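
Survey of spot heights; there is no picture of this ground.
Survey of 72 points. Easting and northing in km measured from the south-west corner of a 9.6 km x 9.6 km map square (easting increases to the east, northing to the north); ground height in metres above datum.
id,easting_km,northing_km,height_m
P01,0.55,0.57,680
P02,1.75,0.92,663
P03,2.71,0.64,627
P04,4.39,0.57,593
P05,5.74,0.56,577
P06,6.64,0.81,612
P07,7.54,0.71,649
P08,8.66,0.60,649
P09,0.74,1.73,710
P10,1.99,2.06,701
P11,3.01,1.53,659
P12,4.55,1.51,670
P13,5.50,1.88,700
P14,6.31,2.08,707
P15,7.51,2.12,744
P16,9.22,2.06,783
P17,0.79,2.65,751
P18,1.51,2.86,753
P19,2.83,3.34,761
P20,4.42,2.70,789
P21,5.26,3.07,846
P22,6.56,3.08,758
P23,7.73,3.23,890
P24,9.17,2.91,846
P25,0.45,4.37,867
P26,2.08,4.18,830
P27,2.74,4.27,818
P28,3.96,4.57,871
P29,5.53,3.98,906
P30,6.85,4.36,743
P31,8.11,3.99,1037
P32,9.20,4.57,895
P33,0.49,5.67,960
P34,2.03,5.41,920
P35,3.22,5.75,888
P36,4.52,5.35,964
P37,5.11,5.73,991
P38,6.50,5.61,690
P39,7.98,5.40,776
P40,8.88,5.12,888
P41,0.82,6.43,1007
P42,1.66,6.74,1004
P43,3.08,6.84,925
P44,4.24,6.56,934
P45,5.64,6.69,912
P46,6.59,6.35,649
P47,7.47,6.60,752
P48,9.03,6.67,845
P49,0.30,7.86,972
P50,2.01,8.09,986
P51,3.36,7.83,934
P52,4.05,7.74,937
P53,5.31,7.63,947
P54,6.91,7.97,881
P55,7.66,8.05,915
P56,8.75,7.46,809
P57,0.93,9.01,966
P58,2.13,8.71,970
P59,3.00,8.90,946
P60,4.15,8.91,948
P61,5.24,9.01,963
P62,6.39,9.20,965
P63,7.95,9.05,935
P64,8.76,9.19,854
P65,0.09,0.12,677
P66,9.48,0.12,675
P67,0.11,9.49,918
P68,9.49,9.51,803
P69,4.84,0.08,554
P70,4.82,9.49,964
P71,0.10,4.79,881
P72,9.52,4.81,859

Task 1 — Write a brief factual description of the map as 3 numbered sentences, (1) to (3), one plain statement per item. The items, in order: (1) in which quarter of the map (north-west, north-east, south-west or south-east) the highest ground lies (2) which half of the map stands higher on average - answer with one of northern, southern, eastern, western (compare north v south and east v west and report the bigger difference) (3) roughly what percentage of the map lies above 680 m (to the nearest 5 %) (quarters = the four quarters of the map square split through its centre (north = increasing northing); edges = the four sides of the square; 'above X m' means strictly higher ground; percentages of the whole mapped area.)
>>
(1) Look to the south-east quarter for the highest ground.
(2) Taken as a whole, the northern half is higher than the southern.
(3) About 85 % of the map lies above 680 m.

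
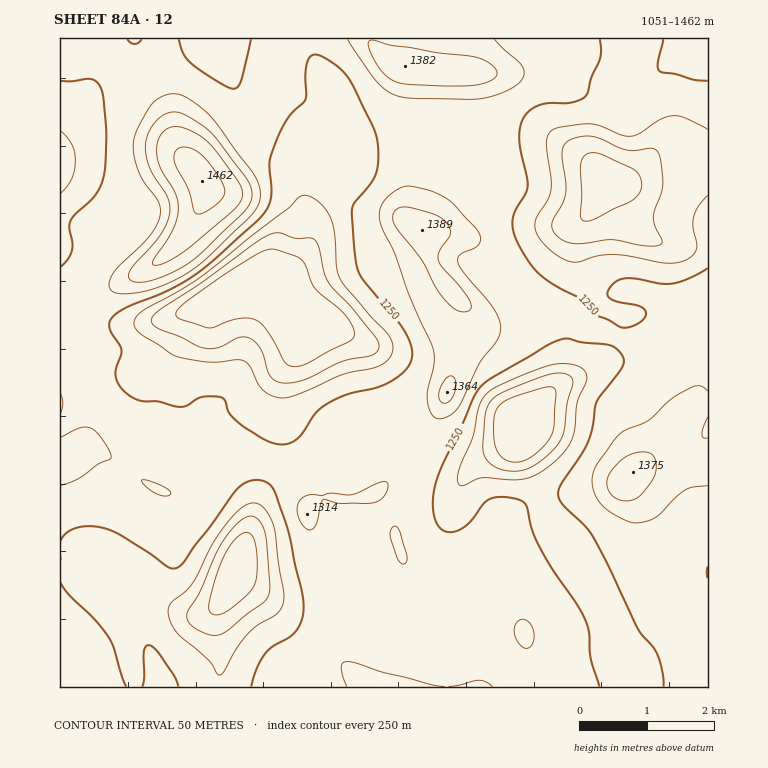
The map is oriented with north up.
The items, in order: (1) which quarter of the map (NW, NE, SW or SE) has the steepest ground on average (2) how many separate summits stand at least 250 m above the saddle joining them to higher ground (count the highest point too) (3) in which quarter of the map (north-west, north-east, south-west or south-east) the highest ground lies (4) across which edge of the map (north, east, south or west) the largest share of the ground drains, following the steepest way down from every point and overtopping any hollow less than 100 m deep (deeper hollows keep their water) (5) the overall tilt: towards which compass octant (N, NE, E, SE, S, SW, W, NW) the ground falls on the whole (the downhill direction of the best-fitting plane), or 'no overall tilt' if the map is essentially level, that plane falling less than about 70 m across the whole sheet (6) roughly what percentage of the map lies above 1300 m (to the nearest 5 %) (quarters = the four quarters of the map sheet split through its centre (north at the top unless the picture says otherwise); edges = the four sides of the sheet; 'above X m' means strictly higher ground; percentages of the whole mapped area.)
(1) The steepest ground, on average, is in the north-west quarter.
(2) Counting only tops that stand 250 m proud, the map has 1 summit.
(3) Look to the north-west quarter for the highest ground.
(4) Drainage is mainly to the south: more ground falls towards that edge than towards any other.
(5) No overall tilt - high and low ground are spread across the sheet.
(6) Ground above 1300 m makes up about 15 % of the sheet.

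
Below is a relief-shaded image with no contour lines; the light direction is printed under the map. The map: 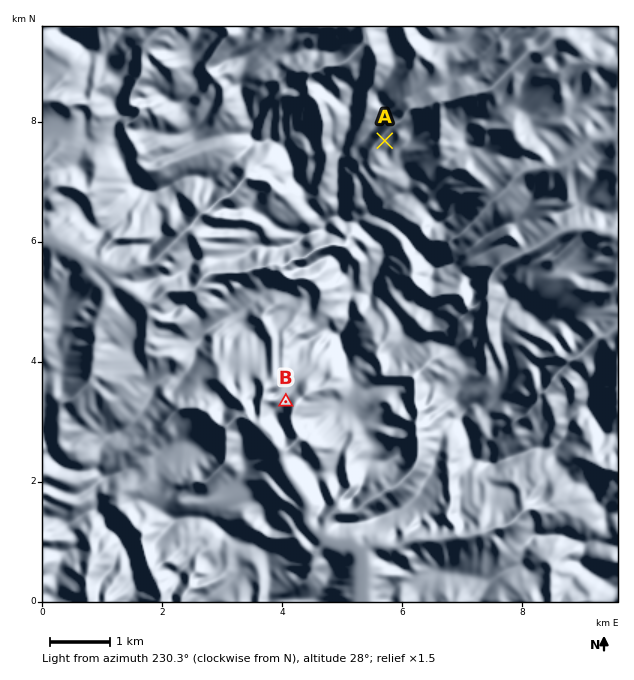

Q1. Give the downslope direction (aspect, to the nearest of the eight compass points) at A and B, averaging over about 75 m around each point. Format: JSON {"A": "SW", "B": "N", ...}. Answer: {"A": "NW", "B": "SE"}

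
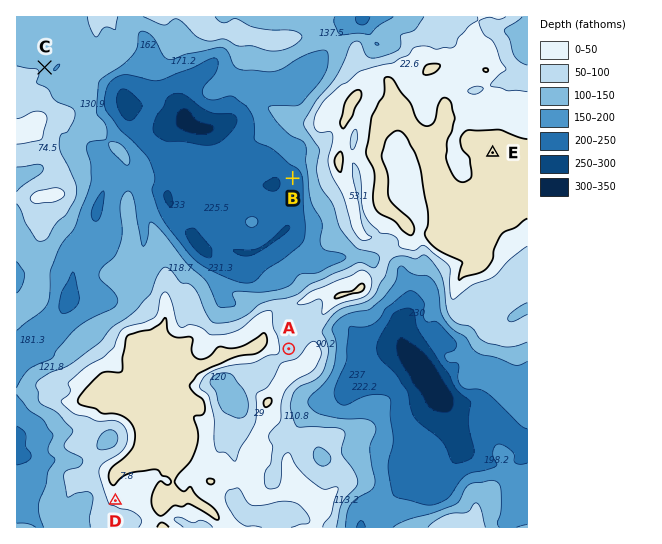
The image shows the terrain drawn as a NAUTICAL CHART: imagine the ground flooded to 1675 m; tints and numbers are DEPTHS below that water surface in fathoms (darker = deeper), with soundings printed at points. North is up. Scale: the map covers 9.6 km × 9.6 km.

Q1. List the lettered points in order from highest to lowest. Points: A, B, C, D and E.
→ E D A C B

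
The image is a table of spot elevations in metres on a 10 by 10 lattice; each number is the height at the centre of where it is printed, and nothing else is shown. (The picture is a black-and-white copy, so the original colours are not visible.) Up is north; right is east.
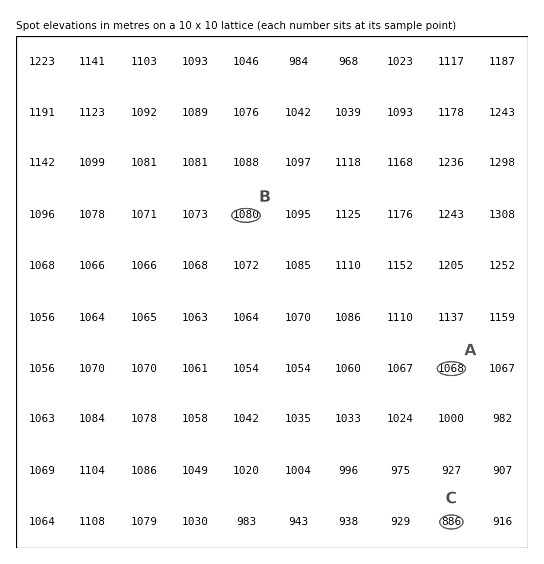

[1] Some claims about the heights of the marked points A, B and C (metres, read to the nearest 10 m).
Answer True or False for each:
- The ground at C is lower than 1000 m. True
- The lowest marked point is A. False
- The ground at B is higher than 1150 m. False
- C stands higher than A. False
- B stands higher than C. True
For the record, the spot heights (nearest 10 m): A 1070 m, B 1080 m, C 890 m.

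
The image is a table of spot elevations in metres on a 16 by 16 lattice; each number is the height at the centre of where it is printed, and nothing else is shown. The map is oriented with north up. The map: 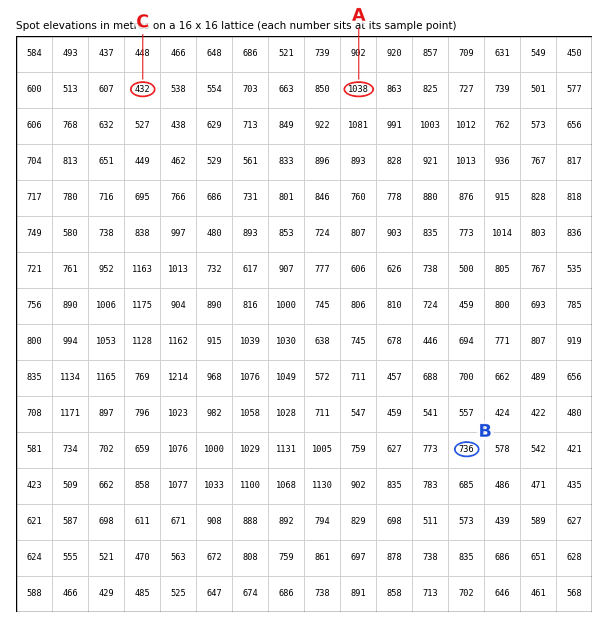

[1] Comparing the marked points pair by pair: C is lower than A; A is higher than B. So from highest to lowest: A B C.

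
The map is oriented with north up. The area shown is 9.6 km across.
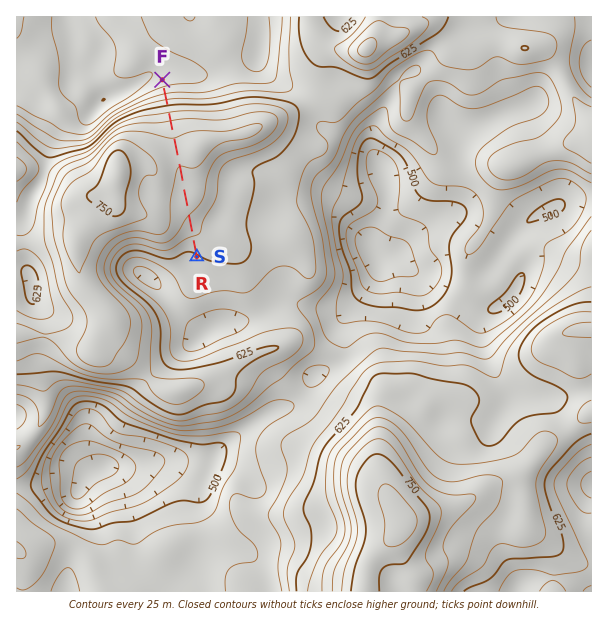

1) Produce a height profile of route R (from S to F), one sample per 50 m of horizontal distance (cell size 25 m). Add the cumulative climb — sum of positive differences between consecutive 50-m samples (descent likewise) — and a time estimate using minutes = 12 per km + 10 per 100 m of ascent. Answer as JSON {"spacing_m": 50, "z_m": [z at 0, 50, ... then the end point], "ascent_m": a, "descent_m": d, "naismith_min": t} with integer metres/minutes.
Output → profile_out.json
{"spacing_m": 50, "z_m": [622, 625, 629, 633, 638, 642, 646, 650, 654, 657, 660, 663, 667, 671, 675, 678, 681, 684, 686, 688, 688, 689, 690, 690, 691, 692, 693, 694, 696, 697, 699, 701, 702, 703, 704, 704, 704, 704, 703, 702, 701, 699, 696, 692, 688, 683, 676, 668, 660, 650, 640, 629, 617, 605, 592, 579, 568, 557, 548, 541, 536, 535], "ascent_m": 82, "descent_m": 169, "naismith_min": 44}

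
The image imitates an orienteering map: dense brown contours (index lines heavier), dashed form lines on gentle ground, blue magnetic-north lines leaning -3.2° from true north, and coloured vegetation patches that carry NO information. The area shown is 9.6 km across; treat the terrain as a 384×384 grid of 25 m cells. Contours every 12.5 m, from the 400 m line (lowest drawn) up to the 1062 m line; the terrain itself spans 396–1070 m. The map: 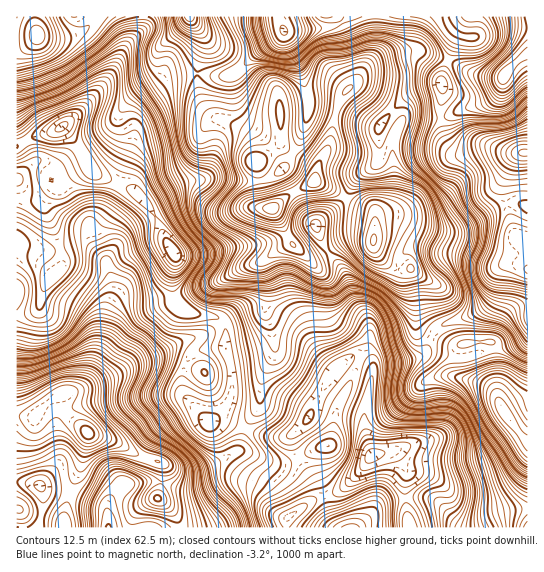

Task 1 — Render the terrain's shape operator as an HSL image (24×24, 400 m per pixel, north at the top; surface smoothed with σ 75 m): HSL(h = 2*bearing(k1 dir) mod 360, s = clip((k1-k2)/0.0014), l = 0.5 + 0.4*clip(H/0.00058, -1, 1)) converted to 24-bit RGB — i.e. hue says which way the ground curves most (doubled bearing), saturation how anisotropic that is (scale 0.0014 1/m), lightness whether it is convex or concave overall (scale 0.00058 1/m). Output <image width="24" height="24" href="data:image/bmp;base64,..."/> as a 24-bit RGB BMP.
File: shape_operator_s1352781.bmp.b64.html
<image width="24" height="24" href="data:image/bmp;base64,Qk32BgAAAAAAADYAAAAoAAAAGAAAABgAAAABABgAAAAAAMAGAAATCwAAEwsAAAAAAAAAAAAAi87RLnmx6t+wgzqEKiNqy26Nm4ZMcuKDdbSfkLW8upWeVSRDGj0pLHRUeLWLwJGw0Iujvn1hHhFBXamLV66+uWand6GdS6RGqVdUQi5g5apxols7IGdyO02s8+DYssZoRL9bR29ZliU/pTaTiXWoMn1bPZcfI25AzqSt2HnOHxrNmdHOSCVQjWdMsmhUnnA6dlg3NXFYt45t1pt0JhYsQEoZqe4ZyPXDXKfTWSRhdFRPiIFsfIOgl2ujrqJlEnslIXAovjs7RDlbdT84fjl6fpdukkNfzGBYqH2RV4d1bDlE4J53Nmvbv/7/zPn/2efynxTGsRjVw6XMhbrGSUqwtWbK0rHKq9GdDyIqZHErQ3hSTF2RZEautjNmikVCt+a/qpWnkHKyU4zO3O/qm8rpicWtT4g0aUgjJg0YVVI6x3dHnGQqK1ciKnBWx5yC0mVvbhWa0zgoPEIMFywHGyIRo0M5p+CknvK2po7FqninU7RTnNM8Xng1bo49iWdOaCVPbjJSSoJdn1Wa07esh5SqK1Reh6lSwoVmEA5k/0bI7bjCWJO6CSVCbduq1fbWgLR0a2PO3LPq3c3n1LHHtlOSnoo0SVQlJRw8pWRwWr6VNjJ02b2Gm3FXTYdwM35905+ZBRI8akTS79znzJnyRnf5jfX0zOLEeIO2P2yemX661ZWt1Y2UrGbA5LjfrY/NGD6Bica+kF23QTJ0y6WNvq+jfIedK1VJbps8KxRxGVFDwe9GxmDHWd6+Lr2RxM6fernEN0wiFzobuDw94KOMoKB3tJCnpXfCrT/fSrBSXDZyZEiBs7p5v8CRlkqCplJ0NItMFhZpYyuN1vKbM49xx4mQSq/HlexlLpswWnpHSC45H04h4dd/uZVubYpEeEhMV0dwvz9ljCZtc0R0wdKUopZwglOMrY2JirWhDgcsiIgt6PaeOXcrK4oTL8VQ0bV3mC47TZljM0KBUJ+VwsNbu4VUuKFdQVpycCNulQAIdHQQE1kQr8khf2lCWyUiu6YQXmgeKAsla9cjod9ppGpyiOKOBea+R0Gn14TVs4GjIFFaaFmUlntYwcGD0M+3OXqtAwCk5Mz//Mz/woHnk8x2KjNXsD+i1/TiYgCfaEbNt/nfqtbWqvP22PPeKEpoIytBjYE9kFVVcGSOME1XirZztdOKmcRnZFJ7EAwnIyoJ0ZgN7Kfc9tTznkPpyf3vwTbjaAKI2vHeT9uts+SXQmUv4XYUVDYhGz9AiWVVhaKqaFawgVClTLtUyMGGxayBQhk+MAMqgmczb8oVWHUQX24WcOpRXdivXQpwa33J7fDboHKqtKVXpVJRgL3Av63RGzxua1Rzm3JkSTdtho++yrPLdraMuHGdRwBTZiiq0uPu3tXyzbvit77it/KkIxcQDyQZY6Rtz9SXrXWkoKyyn9fFbKzFr3HIiBy8bE6SipRTU4N7OIJIlrx+t1BJVxgtSBFJSsWTZuqjUF+76dy1e5vf/rju71n3V+PSAPXkvNvjvaTYxsncm6rdxkOEQiw2ZjqDgYu1v4a4Ylh3Z7BoTS0ikU8sZTJlS0Kgtcl/YnQWFSUO684Sa6wfEDIV5IOn38+bKmsnDCsLrJ8qhOBFaSQ/tjtkw2S+QoCeXYWmzZRHjI3MuGOncyllpJtvUmydOFGAxlR64eK5FnScrty4xJWyQ3erKaGv8r66kaa0LU+SwtVRn64qNiEkY3UyiYxHaVMwKC4RHYEPIDcPXh5ZxXLKv8WnQFB+SjVidrSW5+HJTHSrUq9pjlRZw9ODDiw86sactqxqMShKy3dc0qeBNSlnvXg7PyEQbVgTKn8nkXdDWGMyCSoVIHlN2pqacihySY5wWMCSws6ki6K3XUugpHaR2d2rFCFN0J1K3nJHX21FII1b7dzLER2Ry33iz3738tXlcMiHqX1+jqGBR5ViB0IsL3hNxz2rjNCbRaOUo9F6UIlhRzaExp292+/aTw2YabCN573MsazLT6aoh8JRJxpIYi5FiD2C897X3IvAvJDGsJWzuJWoNXNkBi4seVS2ydiRS3NvyqI1dX0uC2s3hP/EpW7szwH/zNrlqJvT5MXOe4Sos0eCRSV3MrjgXqDw8db18JbT0ZXBvcjXs4rg3qDeFWBrCF1a8cDIfTtfr8lipNTGkta8DX4WGSATHXUrzeKWfEK378/e4Z/nkmDVtsjjJ2eJJTgeSkYl6Xp6nb2XvsqlVjmh3JC40EXLF1hFDkki6XCLzf7SWKe6xrdcTSxmIRMuWGAZXHsAF0sLeacllmM8rHJtqi1IdSRRb2w6MWBNr7dI"/>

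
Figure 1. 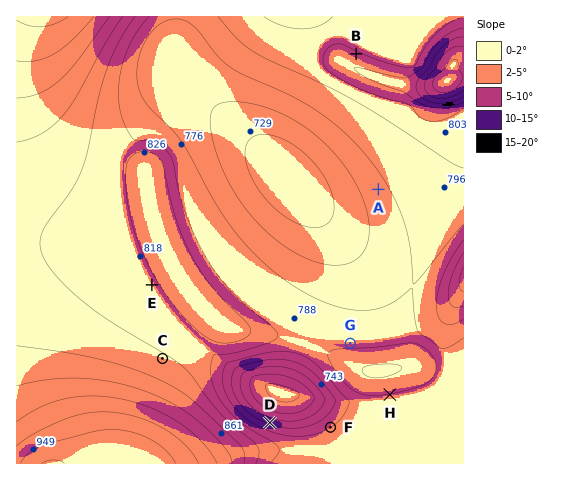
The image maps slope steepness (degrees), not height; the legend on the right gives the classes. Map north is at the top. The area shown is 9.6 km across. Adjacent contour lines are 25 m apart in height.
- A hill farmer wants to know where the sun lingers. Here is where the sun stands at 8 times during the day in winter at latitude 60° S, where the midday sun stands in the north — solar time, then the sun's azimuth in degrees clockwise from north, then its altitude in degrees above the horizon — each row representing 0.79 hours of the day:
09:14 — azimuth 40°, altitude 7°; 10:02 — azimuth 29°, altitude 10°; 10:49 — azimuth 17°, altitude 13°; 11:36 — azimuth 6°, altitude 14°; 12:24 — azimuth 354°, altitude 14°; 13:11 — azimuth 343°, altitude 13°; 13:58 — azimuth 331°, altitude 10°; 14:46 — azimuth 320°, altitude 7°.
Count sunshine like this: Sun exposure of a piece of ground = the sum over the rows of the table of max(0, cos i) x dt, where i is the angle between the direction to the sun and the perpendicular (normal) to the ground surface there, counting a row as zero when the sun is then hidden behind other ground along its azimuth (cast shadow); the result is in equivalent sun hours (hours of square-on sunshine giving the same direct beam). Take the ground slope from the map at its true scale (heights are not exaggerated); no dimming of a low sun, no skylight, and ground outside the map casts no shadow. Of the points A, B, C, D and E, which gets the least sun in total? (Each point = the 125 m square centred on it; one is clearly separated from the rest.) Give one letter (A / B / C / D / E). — B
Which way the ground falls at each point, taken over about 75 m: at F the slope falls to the NW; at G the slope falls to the N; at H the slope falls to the S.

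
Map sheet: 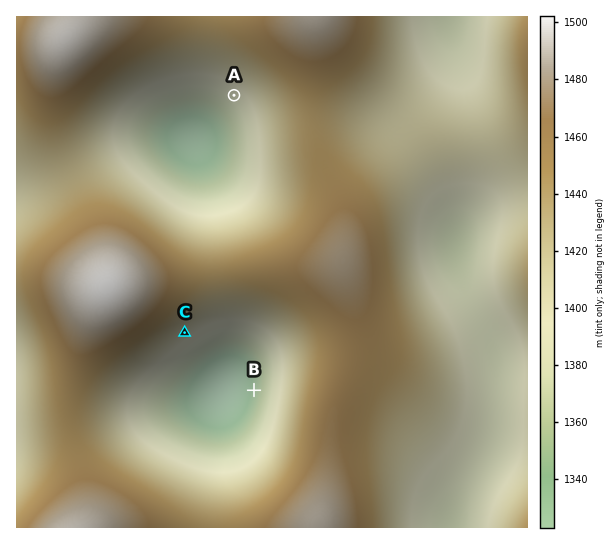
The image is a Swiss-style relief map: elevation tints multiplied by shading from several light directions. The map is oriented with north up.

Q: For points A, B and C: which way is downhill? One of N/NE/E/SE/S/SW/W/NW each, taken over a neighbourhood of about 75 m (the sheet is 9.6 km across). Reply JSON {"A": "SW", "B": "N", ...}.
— {"A": "SW", "B": "W", "C": "SE"}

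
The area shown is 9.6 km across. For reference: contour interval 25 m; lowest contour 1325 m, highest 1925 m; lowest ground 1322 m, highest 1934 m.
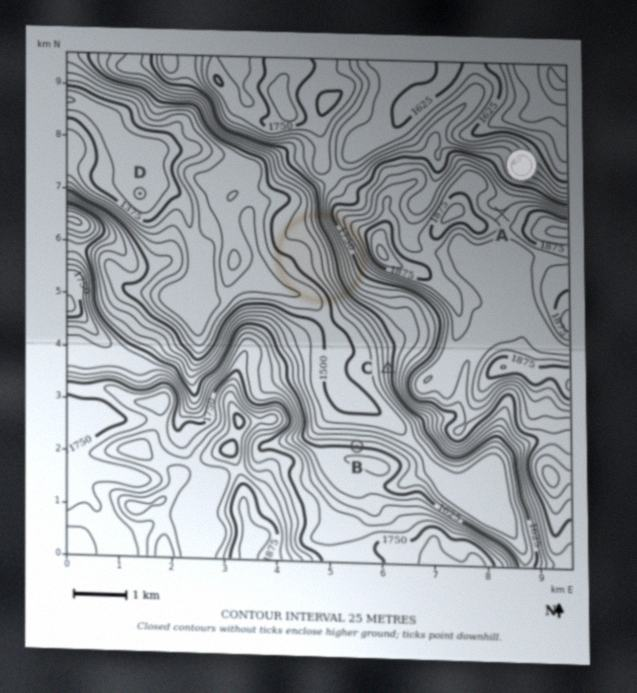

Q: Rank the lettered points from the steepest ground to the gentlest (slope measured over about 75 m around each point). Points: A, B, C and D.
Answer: C B A D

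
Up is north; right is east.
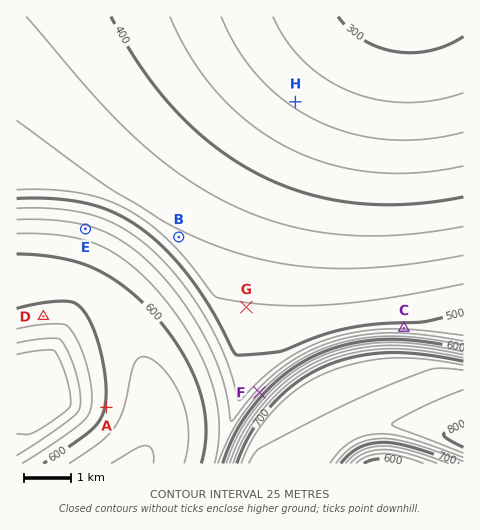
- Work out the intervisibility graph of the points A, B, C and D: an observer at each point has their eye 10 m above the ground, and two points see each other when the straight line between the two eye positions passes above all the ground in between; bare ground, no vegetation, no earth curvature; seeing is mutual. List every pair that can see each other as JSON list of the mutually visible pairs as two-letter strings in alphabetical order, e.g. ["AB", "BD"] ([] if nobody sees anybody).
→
["AD", "BC"]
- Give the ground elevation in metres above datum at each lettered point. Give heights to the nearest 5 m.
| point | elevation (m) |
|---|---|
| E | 555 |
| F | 570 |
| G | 475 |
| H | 345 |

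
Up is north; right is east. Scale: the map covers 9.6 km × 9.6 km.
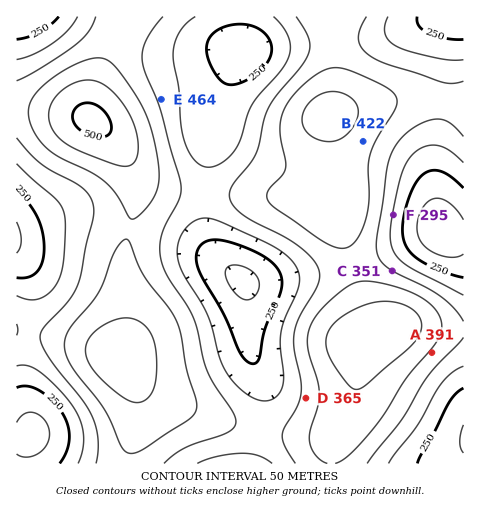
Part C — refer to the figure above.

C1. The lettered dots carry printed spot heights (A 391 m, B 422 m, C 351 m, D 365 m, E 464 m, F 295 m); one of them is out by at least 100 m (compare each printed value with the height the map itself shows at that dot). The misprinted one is E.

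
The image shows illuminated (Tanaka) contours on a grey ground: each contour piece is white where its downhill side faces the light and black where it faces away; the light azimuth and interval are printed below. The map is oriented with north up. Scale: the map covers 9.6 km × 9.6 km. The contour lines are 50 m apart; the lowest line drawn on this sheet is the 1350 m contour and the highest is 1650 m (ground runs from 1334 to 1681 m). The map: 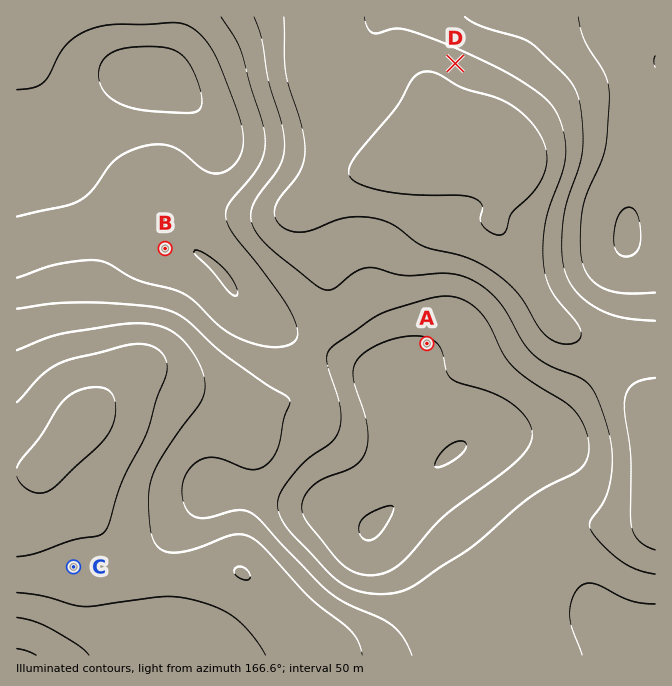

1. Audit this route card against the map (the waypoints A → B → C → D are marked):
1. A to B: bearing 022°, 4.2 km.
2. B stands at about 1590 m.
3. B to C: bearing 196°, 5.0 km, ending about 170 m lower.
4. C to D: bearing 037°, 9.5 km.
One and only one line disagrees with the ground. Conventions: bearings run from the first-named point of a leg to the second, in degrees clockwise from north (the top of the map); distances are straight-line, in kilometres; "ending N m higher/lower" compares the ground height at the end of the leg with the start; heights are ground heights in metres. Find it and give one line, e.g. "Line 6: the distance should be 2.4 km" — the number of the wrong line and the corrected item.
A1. Line 1: the bearing should be 290°.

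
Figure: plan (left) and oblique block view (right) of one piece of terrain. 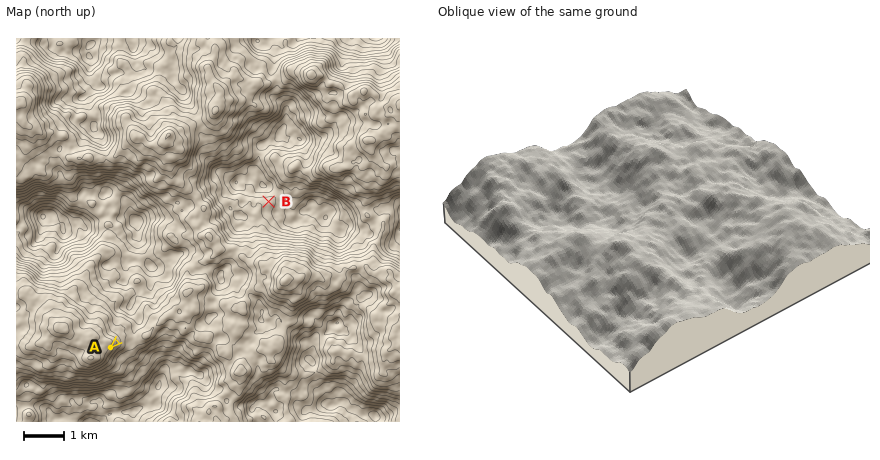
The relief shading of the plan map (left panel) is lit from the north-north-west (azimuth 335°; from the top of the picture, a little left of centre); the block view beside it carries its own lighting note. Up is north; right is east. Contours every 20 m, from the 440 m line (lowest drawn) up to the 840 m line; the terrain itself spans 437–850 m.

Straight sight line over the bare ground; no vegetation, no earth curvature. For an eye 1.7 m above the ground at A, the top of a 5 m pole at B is hidden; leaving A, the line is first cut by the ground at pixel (179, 284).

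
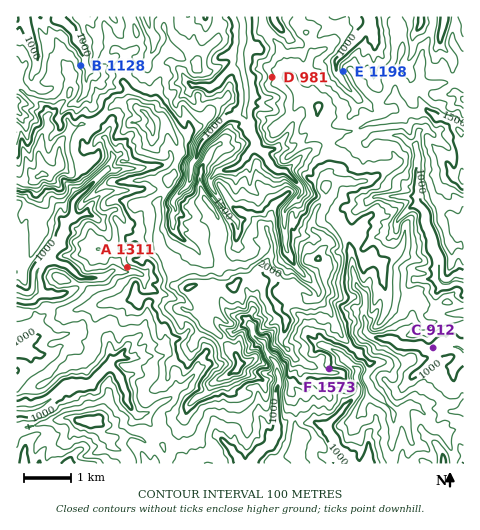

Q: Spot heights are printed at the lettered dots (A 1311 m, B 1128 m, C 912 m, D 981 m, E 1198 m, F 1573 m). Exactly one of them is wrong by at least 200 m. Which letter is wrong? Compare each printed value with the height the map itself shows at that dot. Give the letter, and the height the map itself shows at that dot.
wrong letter D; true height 1281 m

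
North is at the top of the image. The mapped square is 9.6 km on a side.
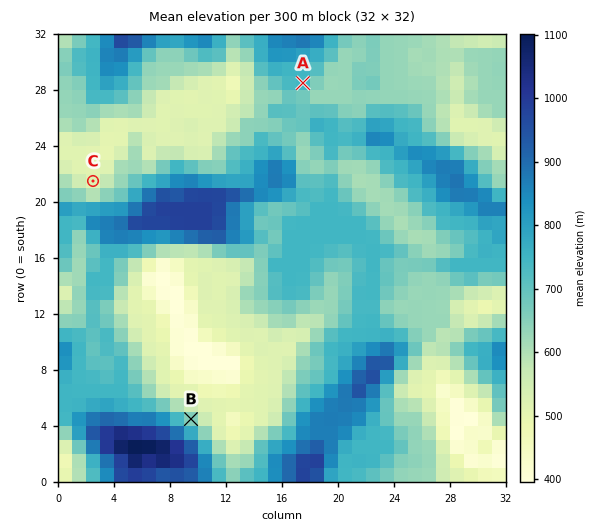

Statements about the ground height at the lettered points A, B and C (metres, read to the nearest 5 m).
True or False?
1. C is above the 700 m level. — False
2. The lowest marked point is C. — True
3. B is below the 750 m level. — True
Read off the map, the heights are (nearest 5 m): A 745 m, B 635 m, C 515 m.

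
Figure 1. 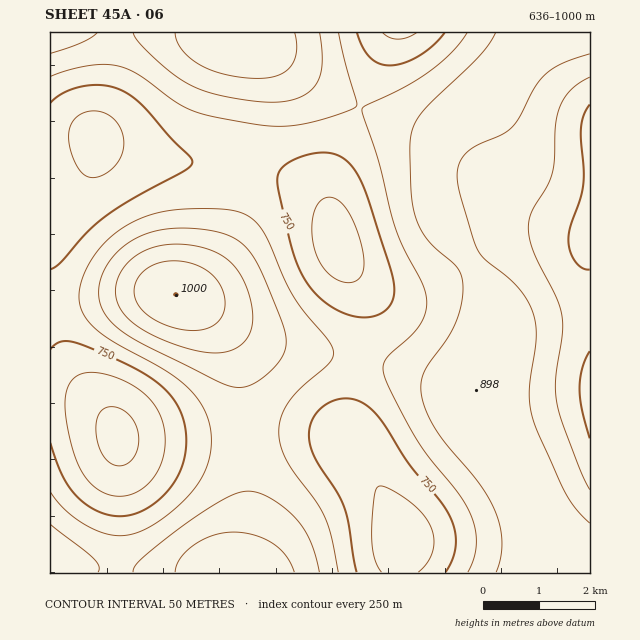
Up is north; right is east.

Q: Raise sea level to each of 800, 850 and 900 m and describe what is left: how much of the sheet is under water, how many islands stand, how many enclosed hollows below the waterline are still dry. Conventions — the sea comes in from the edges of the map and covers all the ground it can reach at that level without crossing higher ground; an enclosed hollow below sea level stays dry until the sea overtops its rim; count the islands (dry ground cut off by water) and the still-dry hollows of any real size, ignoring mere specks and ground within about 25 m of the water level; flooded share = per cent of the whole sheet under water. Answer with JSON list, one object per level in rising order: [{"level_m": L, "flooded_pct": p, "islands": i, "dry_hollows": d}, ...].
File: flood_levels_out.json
[{"level_m": 800, "flooded_pct": 45, "islands": 0, "dry_hollows": 0}, {"level_m": 850, "flooded_pct": 70, "islands": 1, "dry_hollows": 0}, {"level_m": 900, "flooded_pct": 93, "islands": 1, "dry_hollows": 0}]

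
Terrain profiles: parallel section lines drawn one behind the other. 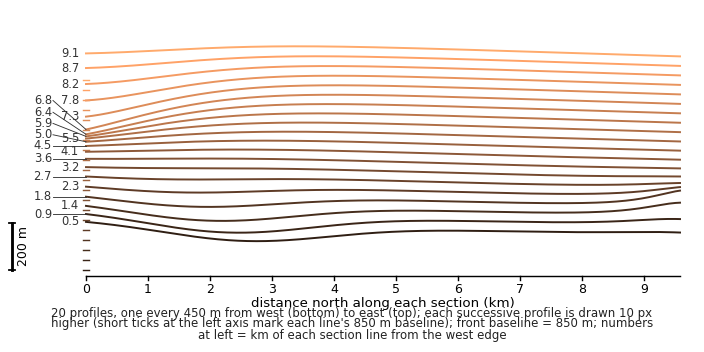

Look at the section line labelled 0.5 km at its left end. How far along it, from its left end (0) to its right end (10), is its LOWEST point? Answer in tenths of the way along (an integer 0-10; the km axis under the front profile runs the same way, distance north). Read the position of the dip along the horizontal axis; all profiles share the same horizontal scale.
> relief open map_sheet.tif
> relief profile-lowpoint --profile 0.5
3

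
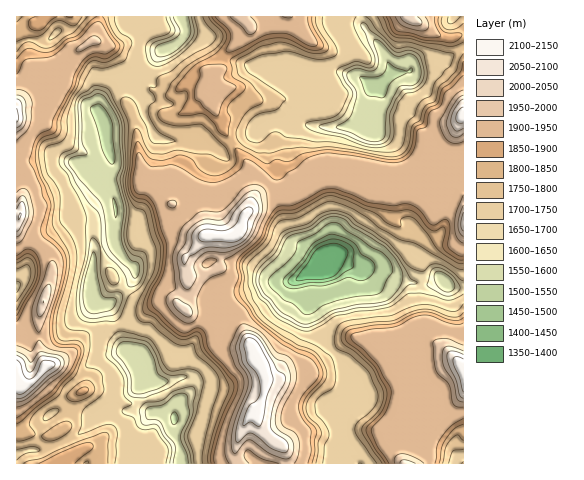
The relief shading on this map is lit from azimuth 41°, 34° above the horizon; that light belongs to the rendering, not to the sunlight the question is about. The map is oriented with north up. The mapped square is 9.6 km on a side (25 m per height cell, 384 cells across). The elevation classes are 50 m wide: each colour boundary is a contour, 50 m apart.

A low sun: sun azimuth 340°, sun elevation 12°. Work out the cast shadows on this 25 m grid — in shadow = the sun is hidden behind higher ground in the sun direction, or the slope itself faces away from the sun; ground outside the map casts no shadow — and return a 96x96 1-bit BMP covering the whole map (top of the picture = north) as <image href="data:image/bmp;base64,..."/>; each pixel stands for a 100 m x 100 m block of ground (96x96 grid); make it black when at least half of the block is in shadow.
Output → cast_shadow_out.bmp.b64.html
<image width="96" height="96" href="data:image/bmp;base64,Qk2+BAAAAAAAAD4AAAAoAAAAYAAAAGAAAAABAAEAAAAAAIAEAAATCwAAEwsAAAIAAAAAAAAA////AAAAAAAA/wAA4ABj+8BiAD4ED4AA4ADz8cAGAD9vA4AAYAH38cAEAB//wAAAAAH2AMAAAD//4AAAAAHwAMAAAD9/+AAAAADwAcAAAD8//AAAAADgAIAAAB///gAAAABAAAAAAA///gAAAAAAgAAAAAf//gABwAABwIAAAAP//4Af4AABw+AAAAH//4A/8AAB5+AAAAH//8A/8AAB9/AAAAH//8AP+AAB9/AAAAH//8AB+AAA9/AAAAF/+YEAeAAA9/AAAAAf+AGAGAAAc+AAAAAP/AAA4AAAMeAAAAAH/gAD/x4AAOAIAAAD/gAB/zwAAAA4AAAB/wAAf/iAAAB4AAAAPwAYB/AAAAB4AAAADwH8D/AAAADwAAAABg/8H8AAAAHgAAAAAg/8PwAAAAPAAAAAAA/4fwAAAAPAAAAA4B/4/wAAAAAAAAAB4A/x/wAAAAAAAAAD8AOD/wAAAAAAAAAD8AAHzwAAAAAAAAAH8AAPjgAAAAAAAAAH+AAeHgAA4AAAAAAH/AAOAAAP8AAAAAAD/gAAAAAf8AAAAAAD/wwAAAA/8AAAAAAB/5wAAAB/8AAAAAAB/54ABgD/8AAAAAAA/44ABgH//AAAAB8g/4AABgH///AAAH/wf4AAAAH///wAAf94d4AAAAf////wA//4N4AAAf//////x//4M4BgA///////4P/4A4BgB///////4H/4A4BgA///////wD/wAYDgA///////wDxwAYAAAf//////gADwAQAAAP//////AADwAAAAAAD/////gGHwAAAAAAB/////wPH3AAAAAAA/////3vD3gAAAAAA//////vB3gAAYAAA//////hBjgAA4AAAf/////gADgAA4AAAL/////AAAAAB4AAAB////+AAAAAB4AAAAD//4AAAAAABwAAAAA/+AAAAAAAAAAAAAAP4AAAAAAAAAAAAAADAAAAAAAAAAAAAAAAAAAAAABgAAAAAAAAAAAAAEHwAAAAAAAAAAAAAP/4AAAAAAAAAAAAAf/4AAAAAAAAAAAAAf/4AAAAAAAAAAAAA//8AAAAAAAAAAAAE//8AAAAAAAAAAAAN//+AAAAAAAAAAAAP//+AAAAAAAAAAAAfv//AAAAAAAAAAAAPn//gAAAGAAH8AAAPg//wA/wHAA/+AAAHg//wA/+DgA/+AAAAA//wAB8D4AP+AAAAA//gAA4h8AA/AAAAgf/gAAA58AAfAAAAAf/gAAA8AAAOAAAAAP/gAAA8AAAOAAAAAP/gAMAeAAAA+AAAAH/wAAAAAAAB+AAAAD/8AAAAAAAH+DgAAD/8AAAAQAOP+H+AAD/8AAAT+Aff+P+AAD/8AAAH/A//8P/gAB/8AAAP////8f/wAB/8AAAP///Hs//4AA/8HgAf///AB//4AAf8PwAP///AD//8CAAMP4AH//8AH///PgAAf4AB//AAH////wAAP8Ag/8AAP/+E/wAAB4BgH4AAM/wAP+AAAADgAAAAAPwAD/AAAADgAAABwPjAB/AAAAAAAAYDwADA="/>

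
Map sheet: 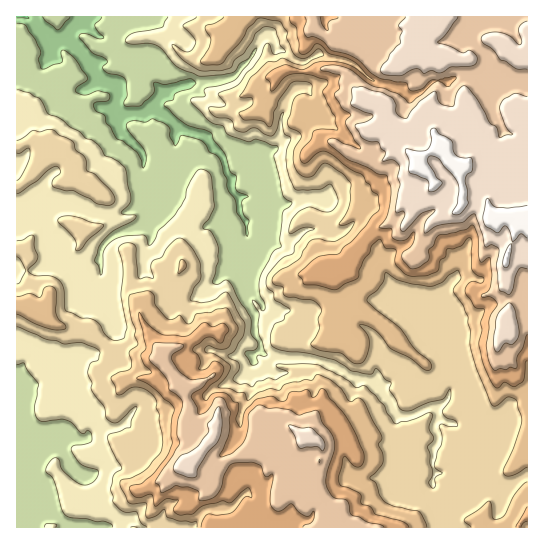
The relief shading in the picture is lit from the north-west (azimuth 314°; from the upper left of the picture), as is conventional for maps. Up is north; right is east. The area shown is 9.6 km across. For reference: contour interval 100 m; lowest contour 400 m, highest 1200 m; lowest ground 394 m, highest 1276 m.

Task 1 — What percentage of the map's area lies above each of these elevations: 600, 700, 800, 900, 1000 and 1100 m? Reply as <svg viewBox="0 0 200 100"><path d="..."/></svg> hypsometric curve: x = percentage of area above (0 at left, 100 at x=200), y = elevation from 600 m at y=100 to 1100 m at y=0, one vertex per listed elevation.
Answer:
<svg viewBox="0 0 200 100"><path d="M167 100l-33-20-44-20-26-20-20-20-23-20"/></svg>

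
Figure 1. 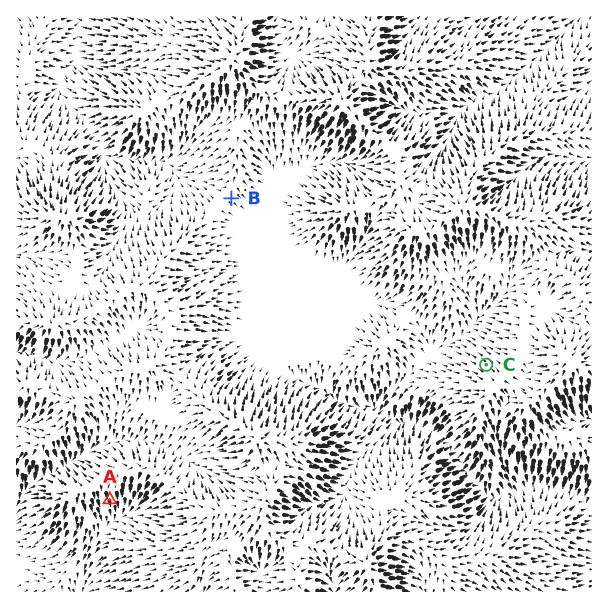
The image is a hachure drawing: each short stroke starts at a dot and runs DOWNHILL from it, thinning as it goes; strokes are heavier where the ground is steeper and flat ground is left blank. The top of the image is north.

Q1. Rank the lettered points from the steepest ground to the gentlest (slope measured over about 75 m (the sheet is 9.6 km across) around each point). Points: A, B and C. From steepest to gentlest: A C B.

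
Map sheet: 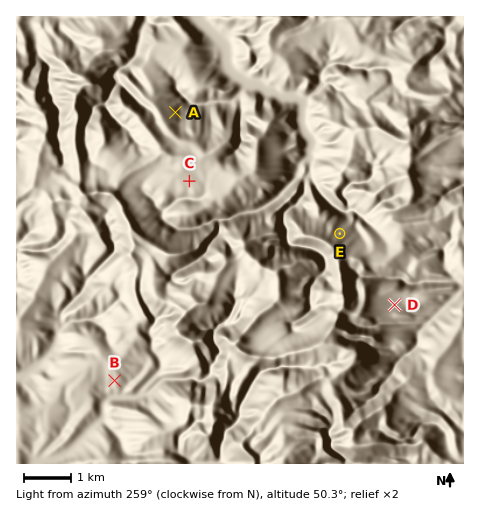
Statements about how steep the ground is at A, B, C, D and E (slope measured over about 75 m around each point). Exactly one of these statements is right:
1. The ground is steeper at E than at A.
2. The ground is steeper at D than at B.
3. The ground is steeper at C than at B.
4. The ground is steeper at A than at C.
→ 4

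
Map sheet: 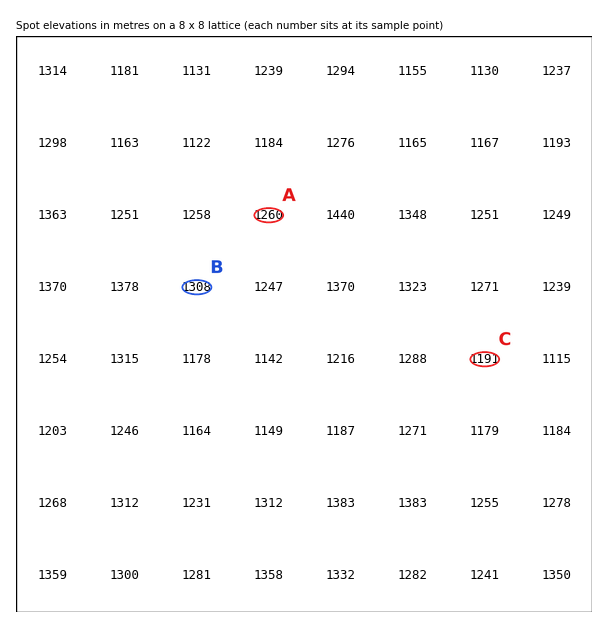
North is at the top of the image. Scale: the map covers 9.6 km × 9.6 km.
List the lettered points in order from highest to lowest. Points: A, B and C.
B A C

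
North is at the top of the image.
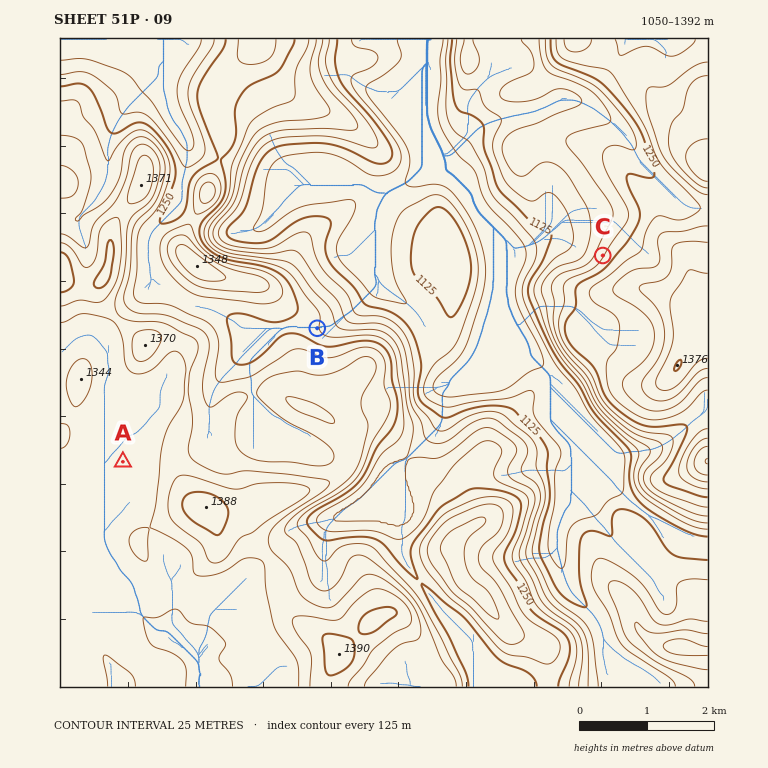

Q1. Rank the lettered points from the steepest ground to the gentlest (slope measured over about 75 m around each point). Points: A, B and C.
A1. C B A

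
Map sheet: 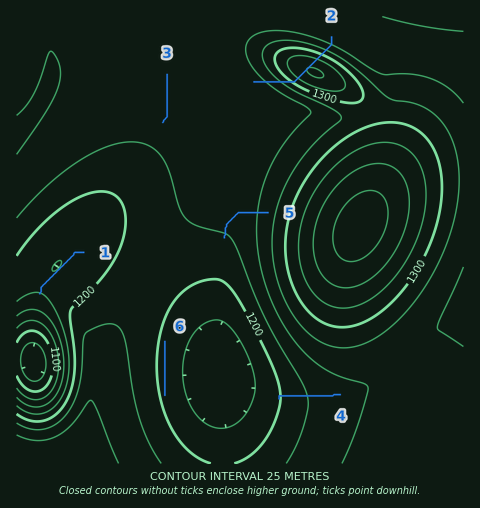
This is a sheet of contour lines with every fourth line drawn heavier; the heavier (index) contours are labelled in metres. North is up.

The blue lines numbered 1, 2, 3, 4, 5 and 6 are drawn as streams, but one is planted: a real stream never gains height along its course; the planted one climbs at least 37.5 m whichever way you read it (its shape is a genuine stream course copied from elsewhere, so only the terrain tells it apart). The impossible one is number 2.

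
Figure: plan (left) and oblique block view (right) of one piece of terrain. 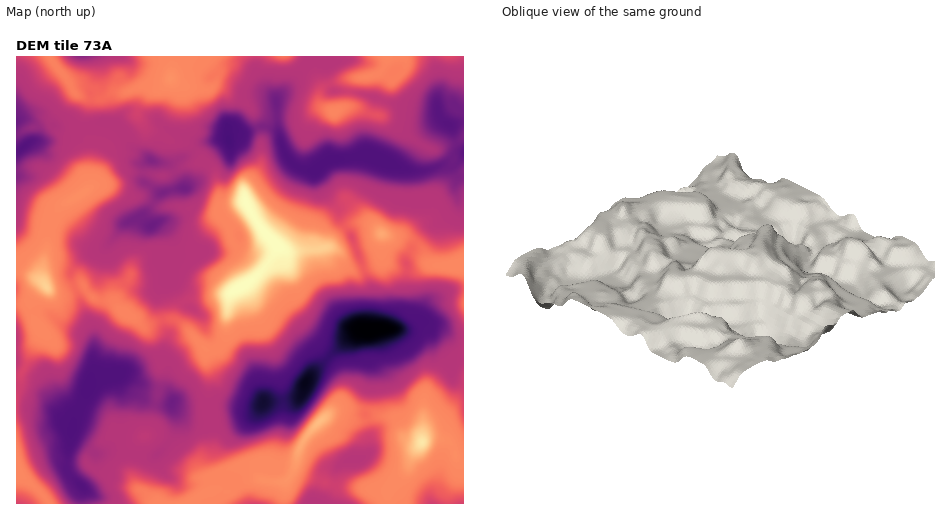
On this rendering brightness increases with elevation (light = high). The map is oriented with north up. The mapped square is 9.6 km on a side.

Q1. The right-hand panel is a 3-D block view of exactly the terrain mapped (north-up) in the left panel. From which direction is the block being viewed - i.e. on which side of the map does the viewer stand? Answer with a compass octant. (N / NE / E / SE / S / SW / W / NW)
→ SE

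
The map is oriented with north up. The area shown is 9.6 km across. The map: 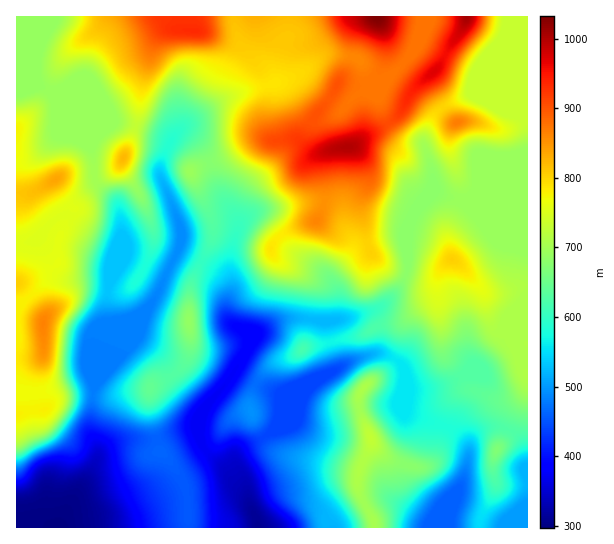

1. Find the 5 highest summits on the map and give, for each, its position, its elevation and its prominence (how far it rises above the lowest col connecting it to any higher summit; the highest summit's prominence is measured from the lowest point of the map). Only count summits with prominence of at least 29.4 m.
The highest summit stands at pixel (347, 147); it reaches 1000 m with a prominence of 92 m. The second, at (194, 31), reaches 933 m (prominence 117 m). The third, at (458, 122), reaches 868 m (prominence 68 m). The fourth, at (43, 323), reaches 864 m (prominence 164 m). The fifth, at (55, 179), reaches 837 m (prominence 83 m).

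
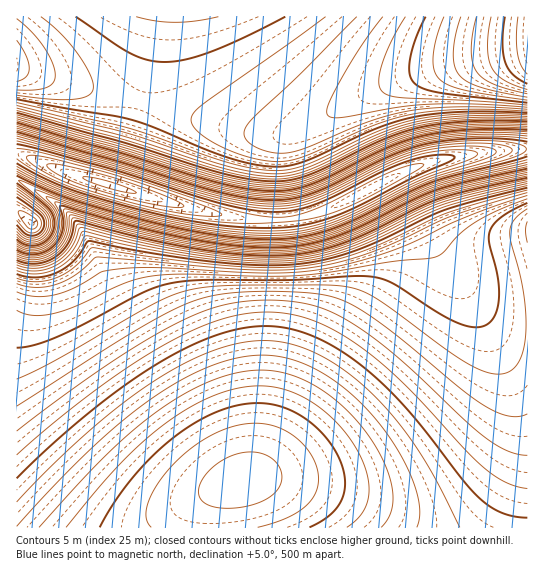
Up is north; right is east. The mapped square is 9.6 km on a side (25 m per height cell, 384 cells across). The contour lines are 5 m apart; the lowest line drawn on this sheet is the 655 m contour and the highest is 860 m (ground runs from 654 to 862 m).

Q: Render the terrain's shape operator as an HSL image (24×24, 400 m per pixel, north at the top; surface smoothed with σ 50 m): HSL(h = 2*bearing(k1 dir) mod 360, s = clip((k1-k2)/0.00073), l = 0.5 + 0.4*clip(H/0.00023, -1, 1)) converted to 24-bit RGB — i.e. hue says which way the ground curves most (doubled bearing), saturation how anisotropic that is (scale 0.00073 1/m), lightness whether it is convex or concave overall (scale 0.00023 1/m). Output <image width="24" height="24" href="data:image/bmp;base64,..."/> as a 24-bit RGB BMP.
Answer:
<image width="24" height="24" href="data:image/bmp;base64,Qk32BgAAAAAAADYAAAAoAAAAGAAAABgAAAABABgAAAAAAMAGAAATCwAAEwsAAAAAAAAAAAAAgYCAgoCBg4CChICDhYCEhYCFhoCGhYGGhYGHhYGHhIKHg4KHgoKHgoOHgYOGgISGgISGf4SFf4OFfoOEfoKDfYGCfYCBfX+AgICAgYCBgoCCg4CDhICEhICEhYGFhYGFhYGGhYKGhIKGhIOGg4OGgoOGgYOGgYOFgIOFf4OEf4KEfoGDfoGCfYCBfX+AfX1/f4CAf3+AgYCBgoCCgoCDg4CDhIGEhIGFhIKFhIKFhIOFhIOFg4OFgoOFgoOFgYOEgIKEgIKDf4GDfoCCfn+BfX6AfX1/fHx/foCAf4CAf3+AgICBgYCCgoCDg4GDg4GEhIKEhIKEhIOFhIOFhIOEg4OEgoKEgYKEgIGDgIGCf4CCfn+Bfn6AfX2AfXx/fXt/fYCAfoCAf4CAf4CBgICBgYCCgoGCg4GDg4KDhIKEhIOEhIOEhIOEg4ODgoKDgYGDgIGCgICCf3+Bf36Bfn2Afn1/fXx/fXt/fIB/fYCAfoCAf4CAgICBgICBgYGBgoGCgoKCg4KCg4KChIODhIODg4KDgoKCgYGCgYCCgH+BgH+Bf36Afn2Afnx/fnt/fXp/fIB/fYB/fYCAfoCAf4CAgICAgIGBgYGBgoGBgoKCg4KChIOCg4OCg4KCgoGBgoGBgYCBgH+BgH6Af32Af3x/fnx/fnt/fXp+e39/fH9/fYB/fYB/foB/f4CAgICAgIGAgYGBgoKBg4KBg4OBg4KBg4KBgoGAgYCAgX+AgH6AgH6AgH1/f3x/fnt/fnp/fXl+e39/fH9/fH9/fX9/foB/foB/f4B/gIF/gYGAgoKAgoKAg4OAg4KAgoGAgoCAgX9/gX5/gH5/gH1/f3x/f3t/fnt/fnp+fXl+e4CBfH+AfH9/fX9+fX9+foB+foB+f4F/gIF/gYKAgoKBg4KBg4KBgoGAgn9/gX5+gH5+gH1+f3x+f3x+f3t+fnp+fnp+fXl+e4GPf32MgX6Ffn+AfYB+fYB/foGBgIODgYSGgoWJg4WLhISNhoSNh4KLh4GIhH+Dgn5/gH1+f3x9f3t9fnt9fnp+fnp+fXl+d4O1lHqwnn2ciX+Ef4WFf4eJgYuQg4+YhpKhiZSpi5OvjI+ykIuyloiumIWllIKZjn+OhX2DgXx/f3t9fnt9fnp9fXp+fHl+Plu0pUy9u3SXqJWJhJafh5yqjKO2kKi+kqfCkaLCjpm/io68jYa8nIi/rIzCsoy+rIewnYKdjX6MhHyDgHuAfnt/fXp+fHp+ExUgNBkmw3pYuN/Bkq7Ckq7Djaa6g5epb4SVgXZbcGhJZmI+X2I9ZG1Lg2WLpX+uvo7CvpDAromvmYOdioCQg32KgHyHfnuGJg0YGSESzP/Xl7/DfJKfhXRgalM+TzggNyYQKR4KKiIJKicJJisJHCoJGjEONFYra4RgroivwJjEt5nBo5G3lomujoaoiYOkQoTdzP/6V7pvYEgxRCsXKxkLKhgJNiIOUTodalY0fnBLjIZajZVbY4JBLVYdDioKEDENNWIwcpFoppSuqJi8pJbCoJXEnJTEhfbdQCMVKRYKKRgKPSYTXEEseWNPcZRuiJiolaO4nKfBoqbEsqzGtqS/pImmWX5TIUwdDikKFzUNPl8jXnE9c35SgYhgiZBpKRIKQiMWaEg2hW9ddoubiaCyk63Blq/ElavBkqO6j5qyj5OtnJSvsJe6wJrFvZPAnnqgVHFNLUggHS0NHikKISoJIykKKS4MelpSeo+dkKm3mLHEk63EkKm9i6Gzh5inhJCcg4qTgoaNgoOKh4OMkoSUo4elto64v5HEtIm/lninemWMbnlUYWtDWGE1UlkrkrPBlbbEkK28i6CvhZSigo6XgIiPf4WJf4KFf4GDf4CBgICBgYCChH+EiYCKlIKVoYWmq4q3q4zBpo/FoI/Dmo2/lIu6j4m0jKi1hpqlgo6XgIeNf4OHfoGEfoCCfoCBfn+Af3+Af3+AgH+AgH+BgX+Bgn+ChH+FiH+KjYCTkYKdk4WnlIivlYq1lYy5lY68gYmSf4OJfoCFfn+Cfn6Bfn+Bfn+Bfn+Afn+Af3+Af3+Af3+BgH+BgH+BgH+BgH+CgX+Dgn+Eg3+HhH+KhICNhICQhIGThIGVf36Ff36Df36Cfn6Bfn6Bfn6Bfn+Bfn+Bfn+Bf3+Bf3+Bf3+Bf3+BgH+BgH+BgH+CgH+CgH6CgH6DgH6DgH6DgH6EgH6EgH6FgX6EgH6DgH6Cf36Cf36Cfn6Bfn+Bfn+Bfn+Bf3+Bf3+Bf3+Bf3+Bf3+Cf3+Cf3+CgH+CgH6CgH6DgH6DgH6DgH6DgH6DgH6C"/>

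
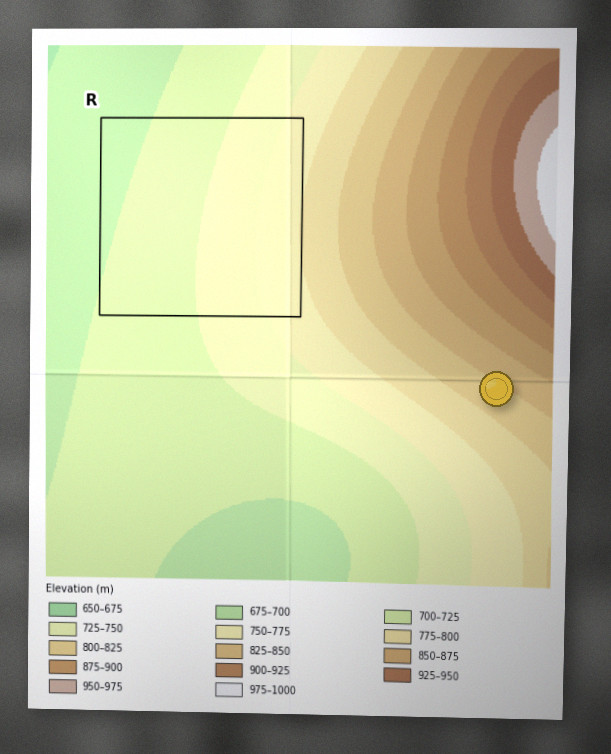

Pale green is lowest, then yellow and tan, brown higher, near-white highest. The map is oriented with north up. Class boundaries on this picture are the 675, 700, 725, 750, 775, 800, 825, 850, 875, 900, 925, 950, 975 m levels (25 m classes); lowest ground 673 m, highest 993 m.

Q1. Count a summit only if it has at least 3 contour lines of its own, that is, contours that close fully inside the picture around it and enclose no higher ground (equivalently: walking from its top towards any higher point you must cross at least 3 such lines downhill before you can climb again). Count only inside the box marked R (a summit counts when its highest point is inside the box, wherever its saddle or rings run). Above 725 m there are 0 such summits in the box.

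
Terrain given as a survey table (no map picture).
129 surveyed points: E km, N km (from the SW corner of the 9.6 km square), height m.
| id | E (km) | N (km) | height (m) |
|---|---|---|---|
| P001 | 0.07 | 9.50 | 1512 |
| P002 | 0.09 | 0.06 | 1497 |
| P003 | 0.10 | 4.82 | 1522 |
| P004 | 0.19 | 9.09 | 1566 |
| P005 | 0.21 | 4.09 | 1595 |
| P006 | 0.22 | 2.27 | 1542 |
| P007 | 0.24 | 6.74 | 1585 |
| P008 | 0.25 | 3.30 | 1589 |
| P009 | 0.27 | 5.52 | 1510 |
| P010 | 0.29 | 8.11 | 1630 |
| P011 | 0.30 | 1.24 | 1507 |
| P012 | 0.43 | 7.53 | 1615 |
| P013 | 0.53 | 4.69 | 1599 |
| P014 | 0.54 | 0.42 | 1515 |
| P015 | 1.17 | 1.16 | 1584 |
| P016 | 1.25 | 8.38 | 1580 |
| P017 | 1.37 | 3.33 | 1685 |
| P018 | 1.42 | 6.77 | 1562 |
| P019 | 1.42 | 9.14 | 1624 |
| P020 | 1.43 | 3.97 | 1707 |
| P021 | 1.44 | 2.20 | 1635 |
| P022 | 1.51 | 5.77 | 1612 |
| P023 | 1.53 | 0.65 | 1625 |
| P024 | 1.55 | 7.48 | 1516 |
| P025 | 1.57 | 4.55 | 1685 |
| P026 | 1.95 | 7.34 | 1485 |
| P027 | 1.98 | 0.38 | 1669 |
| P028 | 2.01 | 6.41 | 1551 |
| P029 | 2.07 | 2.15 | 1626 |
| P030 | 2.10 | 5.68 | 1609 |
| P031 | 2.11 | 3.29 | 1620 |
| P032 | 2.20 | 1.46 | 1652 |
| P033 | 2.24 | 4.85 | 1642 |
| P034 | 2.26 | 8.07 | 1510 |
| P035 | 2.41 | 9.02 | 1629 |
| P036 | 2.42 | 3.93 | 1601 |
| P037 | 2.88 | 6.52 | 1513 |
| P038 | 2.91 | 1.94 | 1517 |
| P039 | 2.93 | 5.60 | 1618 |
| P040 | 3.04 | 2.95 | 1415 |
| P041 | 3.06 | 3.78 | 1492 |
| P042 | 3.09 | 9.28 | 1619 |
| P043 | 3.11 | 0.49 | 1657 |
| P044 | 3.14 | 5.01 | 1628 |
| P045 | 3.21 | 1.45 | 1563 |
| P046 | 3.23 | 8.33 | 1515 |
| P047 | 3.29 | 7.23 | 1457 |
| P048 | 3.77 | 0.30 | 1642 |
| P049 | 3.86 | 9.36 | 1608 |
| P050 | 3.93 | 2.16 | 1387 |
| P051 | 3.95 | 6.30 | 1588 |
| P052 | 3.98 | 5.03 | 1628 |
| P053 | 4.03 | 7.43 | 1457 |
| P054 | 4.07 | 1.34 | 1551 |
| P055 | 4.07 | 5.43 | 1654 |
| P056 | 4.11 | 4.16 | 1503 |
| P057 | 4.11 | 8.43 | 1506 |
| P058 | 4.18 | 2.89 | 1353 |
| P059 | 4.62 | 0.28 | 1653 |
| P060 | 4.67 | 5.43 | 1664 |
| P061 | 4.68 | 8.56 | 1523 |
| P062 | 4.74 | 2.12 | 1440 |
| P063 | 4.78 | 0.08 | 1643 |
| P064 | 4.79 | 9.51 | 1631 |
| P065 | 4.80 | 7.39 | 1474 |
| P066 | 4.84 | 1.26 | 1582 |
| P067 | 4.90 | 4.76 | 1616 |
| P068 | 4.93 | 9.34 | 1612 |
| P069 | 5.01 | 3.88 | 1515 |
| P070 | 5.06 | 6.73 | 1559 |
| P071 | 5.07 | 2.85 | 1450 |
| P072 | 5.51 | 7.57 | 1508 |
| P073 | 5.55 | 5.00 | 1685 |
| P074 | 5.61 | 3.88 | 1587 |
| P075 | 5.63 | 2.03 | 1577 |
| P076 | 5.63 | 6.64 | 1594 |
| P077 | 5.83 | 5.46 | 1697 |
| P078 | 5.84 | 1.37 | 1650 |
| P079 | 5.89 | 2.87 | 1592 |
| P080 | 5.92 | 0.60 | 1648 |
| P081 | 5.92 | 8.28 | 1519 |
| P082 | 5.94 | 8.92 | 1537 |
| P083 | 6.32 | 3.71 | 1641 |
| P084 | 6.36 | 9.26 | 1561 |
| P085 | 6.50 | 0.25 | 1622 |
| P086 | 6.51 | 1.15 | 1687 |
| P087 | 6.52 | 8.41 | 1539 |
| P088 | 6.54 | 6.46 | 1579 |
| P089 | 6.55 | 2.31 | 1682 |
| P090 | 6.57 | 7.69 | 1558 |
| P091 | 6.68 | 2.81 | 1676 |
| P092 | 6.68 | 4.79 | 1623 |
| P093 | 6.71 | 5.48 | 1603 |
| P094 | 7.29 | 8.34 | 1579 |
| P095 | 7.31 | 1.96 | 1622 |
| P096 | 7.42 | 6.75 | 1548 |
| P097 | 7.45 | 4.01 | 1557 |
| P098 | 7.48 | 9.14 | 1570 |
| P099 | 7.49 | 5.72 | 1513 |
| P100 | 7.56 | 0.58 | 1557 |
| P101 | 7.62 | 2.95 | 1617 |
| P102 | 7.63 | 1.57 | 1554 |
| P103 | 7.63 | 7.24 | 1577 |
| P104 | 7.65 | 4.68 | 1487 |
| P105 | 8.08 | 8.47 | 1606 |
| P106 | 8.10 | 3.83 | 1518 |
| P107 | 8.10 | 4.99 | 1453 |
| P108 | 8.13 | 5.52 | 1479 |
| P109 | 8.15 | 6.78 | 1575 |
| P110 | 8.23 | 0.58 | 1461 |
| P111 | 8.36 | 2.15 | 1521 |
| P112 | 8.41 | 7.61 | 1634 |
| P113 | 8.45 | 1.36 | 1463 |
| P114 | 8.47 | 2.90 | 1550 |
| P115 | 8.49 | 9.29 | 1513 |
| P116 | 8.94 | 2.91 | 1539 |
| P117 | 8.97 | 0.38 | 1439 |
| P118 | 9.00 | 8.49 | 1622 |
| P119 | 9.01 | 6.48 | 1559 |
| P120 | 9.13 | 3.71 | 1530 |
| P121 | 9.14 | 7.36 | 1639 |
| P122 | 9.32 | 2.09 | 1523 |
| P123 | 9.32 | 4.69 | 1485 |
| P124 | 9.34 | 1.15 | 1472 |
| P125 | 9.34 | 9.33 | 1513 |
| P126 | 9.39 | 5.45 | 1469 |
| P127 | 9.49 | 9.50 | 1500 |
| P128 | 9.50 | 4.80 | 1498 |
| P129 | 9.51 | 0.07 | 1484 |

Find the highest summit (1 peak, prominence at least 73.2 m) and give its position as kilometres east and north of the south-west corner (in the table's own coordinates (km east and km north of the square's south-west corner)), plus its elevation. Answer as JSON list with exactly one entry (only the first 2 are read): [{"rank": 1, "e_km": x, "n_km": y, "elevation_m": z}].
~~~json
[{"rank": 1, "e_km": 1.34, "n_km": 3.96, "elevation_m": 1708}]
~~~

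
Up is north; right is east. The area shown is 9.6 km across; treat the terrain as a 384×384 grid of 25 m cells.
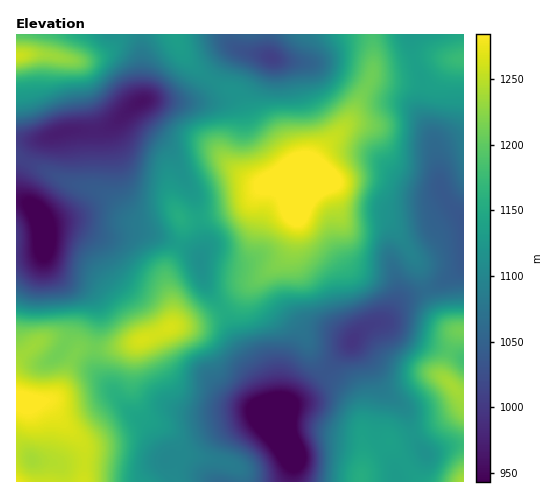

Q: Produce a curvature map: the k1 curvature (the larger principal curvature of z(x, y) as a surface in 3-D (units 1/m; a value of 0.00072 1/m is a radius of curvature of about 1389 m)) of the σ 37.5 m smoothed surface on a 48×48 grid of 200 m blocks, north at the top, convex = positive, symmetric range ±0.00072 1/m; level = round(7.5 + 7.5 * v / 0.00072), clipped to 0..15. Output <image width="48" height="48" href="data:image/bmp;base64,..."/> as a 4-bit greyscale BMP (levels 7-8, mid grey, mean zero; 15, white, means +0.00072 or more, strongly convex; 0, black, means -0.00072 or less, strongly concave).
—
<image width="48" height="48" href="data:image/bmp;base64,Qk32BAAAAAAAAHYAAAAoAAAAMAAAADAAAAABAAQAAAAAAIAEAAATCwAAEwsAABAAAAAAAAAAAAAAABEREQAiIiIAMzMzAERERABVVVUAZmZmAHd3dwCIiIgAmZmZAKqqqgC7u7sAzMzMAN3d3QDu7u4A////AIiIh4u6h3iIiZiHecypmZmqq7qIeJmZq3Z4d4u6h3d3iZiave26h2abqrqYeKh3q3Z4d4q6mHdmeZrN3dupdUScqrqIiZZWmoeId4qqmYd2eaqqqqmYh1W8mbmImYdXmYiIiKuqqpmHiqmImZiIiYrLmbmImImIiImYiruZmZmauph4mYd3ir3KmrmJmZqqiImImrl5l3iamIh4qWZmeLupmrqqmYmqqpmImqh4h3mYiZh5qFZlV5h4mrqYh2eJq6qqqqd3iJqHiZh5qFZ1Vod4mrl3h2eIu7vMy5h2eKl2iqmZqHd3Z3ebqamIiIiJ3KmZvKiHaKl3m6iauqmZmYrLmJmZq6q9/YdmnKiIaKmIm4VpqZmZmZu5iZh4m97/2Zhme6eJiKmImnRql4iIiJupqpmHm93LqKqHebmauruYmYaKhnd3d5ypl2iZqpq7uJu5iJq8zMzLqpq6h3dniayodViZhnq7qZvduaqqvN3d3N3KmId5qquXdXmXVWm8ut3v7cuYiavMzd3LqqqqqZqHdniHVnit77urzcuHeZibu7u6qqqZh3mHh3d2Z4rO7odniaqGiYd5zKmpmamHh3iHiId3iJvMqIZndoqHiId5zaiZmaqXeImYiZiIiIqpiIdndoqYh3iKzYZ5qqy4iaupmqqqh4qXiIdmiIqYh4ia3HZoqpvLu7qZqrzKmJuXiJZmiaqYiImr2nd4moirupmImbupiKuYiJZmebqYiIms2nd4mpiJmZmIeLuHeMuph5dmabqHd4iay4Z3erh4mZmIebt2e9qYiJh2ebqHeIh4q4dlaslniamHisqHnMiIiKmHeamYiIdmnJh1asmHirqInNqprJd4iKmHeJiJmYh4rampirmJm8qIncmZq4d4iJh2eIiJmZmJzaqqq7mJq8l3nrd4qneIiIZniZiZmIma24iJm7mIm8p2nrVnqXeIiIZnmqqpmIibyXdnq6qImbuXraZoqXd3iYiKzMuqmIibuHdoq5qpiJu7zLmZmXd3iZrN3KqZiIirqHh5u6q7mJmszMupmYh3eazdqYiId4irqIib3KmaqpmqqqmHmpiHeLy5h3iHd3ismIm926mIqqmZiZdnq5iIiKl3d4iHd3irmJrNyYmYiZqZmYd5uneIiIdmeIiHd4ibqb3cp2eZmZq7qoiKuXd3eJh3d3iId4mavNy6qHeKqpq8y6q7uYZmeJmHZ3iYd4mZqqmZqXeKqpibzKq7uodniKuod4mpiIh3mYiIiHiaqHZ4vLmaqYiImbzLqZmph3ZGmYiJiIiZh3Z3nMqIh4mqqYm7l3q5dmU1mYiZmZqYeIiHi9yYeJqpiIeKmIu4ZmZWmqq7u8y6qZh3is25mZmIiIdomay5iJmpq7vLvLqIiYdWiazKmIeJmMqazv/turu6q8y6qYhkaZdVeazaiIiaqv/////+26mZq7uod4hkaZdWeavaiImrzO/9ypqay5iJq7qGZ4hmeZiIiavKh4mZmYmIl4mHm5iJq6l3iJmImqmZmZrKd3iIiA=="/>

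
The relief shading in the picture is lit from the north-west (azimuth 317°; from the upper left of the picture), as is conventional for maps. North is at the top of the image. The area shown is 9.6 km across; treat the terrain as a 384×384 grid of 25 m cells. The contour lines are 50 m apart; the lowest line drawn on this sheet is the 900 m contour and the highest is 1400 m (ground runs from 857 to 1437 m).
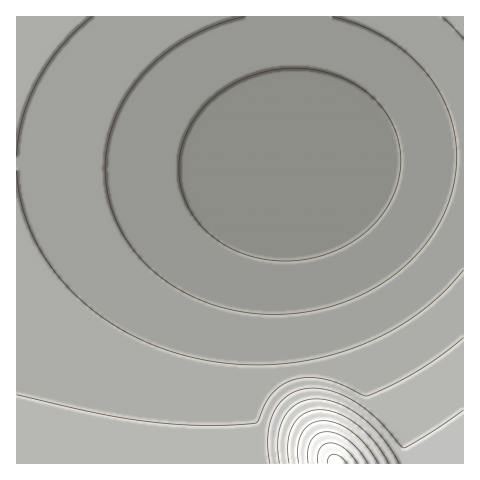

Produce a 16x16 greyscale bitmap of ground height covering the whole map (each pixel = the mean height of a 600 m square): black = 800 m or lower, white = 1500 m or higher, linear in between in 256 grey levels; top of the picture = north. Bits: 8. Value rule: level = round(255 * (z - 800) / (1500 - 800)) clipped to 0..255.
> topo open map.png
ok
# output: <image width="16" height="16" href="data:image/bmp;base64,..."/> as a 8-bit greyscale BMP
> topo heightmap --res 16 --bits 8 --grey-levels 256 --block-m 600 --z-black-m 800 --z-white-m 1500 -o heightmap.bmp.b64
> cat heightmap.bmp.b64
<image width="16" height="16" href="data:image/bmp;base64,Qk02BQAAAAAAADYEAAAoAAAAEAAAABAAAAABAAgAAAAAAAABAAATCwAAEwsAAAABAAAAAAAAAAAAAAEBAQACAgIAAwMDAAQEBAAFBQUABgYGAAcHBwAICAgACQkJAAoKCgALCwsADAwMAA0NDQAODg4ADw8PABAQEAAREREAEhISABMTEwAUFBQAFRUVABYWFgAXFxcAGBgYABkZGQAaGhoAGxsbABwcHAAdHR0AHh4eAB8fHwAgICAAISEhACIiIgAjIyMAJCQkACUlJQAmJiYAJycnACgoKAApKSkAKioqACsrKwAsLCwALS0tAC4uLgAvLy8AMDAwADExMQAyMjIAMzMzADQ0NAA1NTUANjY2ADc3NwA4ODgAOTk5ADo6OgA7OzsAPDw8AD09PQA+Pj4APz8/AEBAQABBQUEAQkJCAENDQwBEREQARUVFAEZGRgBHR0cASEhIAElJSQBKSkoAS0tLAExMTABNTU0ATk5OAE9PTwBQUFAAUVFRAFJSUgBTU1MAVFRUAFVVVQBWVlYAV1dXAFhYWABZWVkAWlpaAFtbWwBcXFwAXV1dAF5eXgBfX18AYGBgAGFhYQBiYmIAY2NjAGRkZABlZWUAZmZmAGdnZwBoaGgAaWlpAGpqagBra2sAbGxsAG1tbQBubm4Ab29vAHBwcABxcXEAcnJyAHNzcwB0dHQAdXV1AHZ2dgB3d3cAeHh4AHl5eQB6enoAe3t7AHx8fAB9fX0Afn5+AH9/fwCAgIAAgYGBAIKCggCDg4MAhISEAIWFhQCGhoYAh4eHAIiIiACJiYkAioqKAIuLiwCMjIwAjY2NAI6OjgCPj48AkJCQAJGRkQCSkpIAk5OTAJSUlACVlZUAlpaWAJeXlwCYmJgAmZmZAJqamgCbm5sAnJycAJ2dnQCenp4An5+fAKCgoAChoaEAoqKiAKOjowCkpKQApaWlAKampgCnp6cAqKioAKmpqQCqqqoAq6urAKysrACtra0Arq6uAK+vrwCwsLAAsbGxALKysgCzs7MAtLS0ALW1tQC2trYAt7e3ALi4uAC5ubkAurq6ALu7uwC8vLwAvb29AL6+vgC/v78AwMDAAMHBwQDCwsIAw8PDAMTExADFxcUAxsbGAMfHxwDIyMgAycnJAMrKygDLy8sAzMzMAM3NzQDOzs4Az8/PANDQ0ADR0dEA0tLSANPT0wDU1NQA1dXVANbW1gDX19cA2NjYANnZ2QDa2toA29vbANzc3ADd3d0A3t7eAN/f3wDg4OAA4eHhAOLi4gDj4+MA5OTkAOXl5QDm5uYA5+fnAOjo6ADp6ekA6urqAOvr6wDs7OwA7e3tAO7u7gDv7+8A8PDwAPHx8QDy8vIA8/PzAPT09AD19fUA9vb2APf39wD4+PgA+fn5APr6+gD7+/sA/Pz8AP39/QD+/v4A////AGBgYGBgYGBhY4e4zal8cHNeXV1cW1taWl1+n5+BaGpuW1pYV1VUU1JTZXZuXl5iZ1dWVFFPTUtKSUtOTlFVWmBUUk9MSEVDQT8/QUNHTFJYUU1KRkI+Ojc2NTY5PUJJUE5KRUA7NjIuLCssLzM5QEhLRkE7NjArJyQjIyYqMThBSUQ+ODErJSAdHBwfIyoyO0dCPDUvKCIcGRcXGh4lLTdHQTs1LicgGxcVFRgcIys1R0I8NS4oIRwYFhYZHSMrNUhDPjcxKiUgHBoaHCAmLjdKRUA7NS8qJSIgICImLDM7TEhEPzo1MCwpKCgqLTM5QU5LSEQ/Ozc0MjExMzY7QUc="/>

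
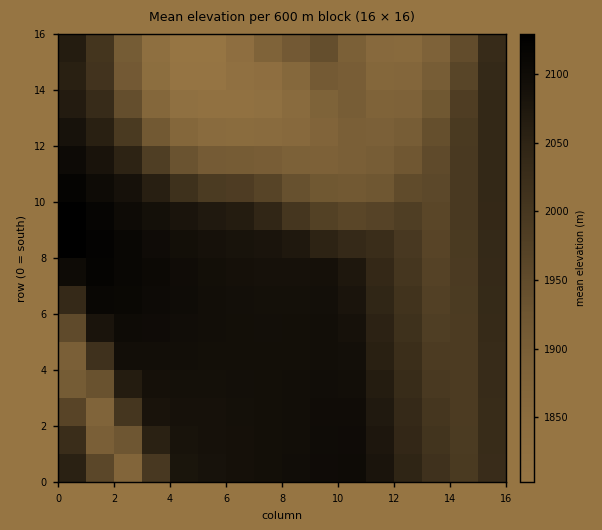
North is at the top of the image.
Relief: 1800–2140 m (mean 2010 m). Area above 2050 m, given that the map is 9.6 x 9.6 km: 40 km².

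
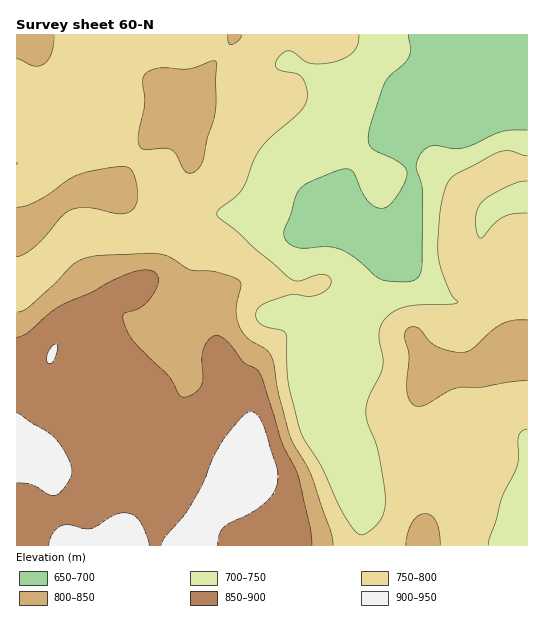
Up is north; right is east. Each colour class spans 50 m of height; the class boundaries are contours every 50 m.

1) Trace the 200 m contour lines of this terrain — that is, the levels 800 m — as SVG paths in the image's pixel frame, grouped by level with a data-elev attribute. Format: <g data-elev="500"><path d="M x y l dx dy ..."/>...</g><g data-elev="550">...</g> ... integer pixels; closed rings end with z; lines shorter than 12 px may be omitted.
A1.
<g data-elev="800"><path d="M333 545l-2-13-19-56-19-32-4-11-11-41-6-35-6-8-19-12-9-13-2-16 5-23-2-5-24-8-25-2-20-13-11-3-13-1-52 3-11 3-9 5-20 20-24 22-7 5-6 1"/><path d="M440 545l-1-13-3-11-5-5-6-2-7 2-6 7-4 10-2 12"/><path d="M527 320l-14 0-11 4-11 7-18 18-10 3-13-1-15-5-6-6-8-10-6-3-4 0-4 2-3 7 5 20-2 36 3 9 5 5 10-1 22-13 10-4 22 0 30-6 18-1"/><path d="M17 257l8-3 9-7 12-11 16-20 9-6 15-3 32 7 12-2 4-4 3-7 0-17-4-12-6-5-9 0-23 3-21 7-35 23-12 5-10 2"/><path d="M190 173l7-3 5-7 5-24 7-22 2-16 1-37-2-3-26 8-24-1-10 1-8 3-4 7 2 24-6 30 0 13 6 4 18-2 8 2 5 5 9 16z"/><path d="M17 59l17 7 9-2 5-4 4-7 2-18"/><path d="M228 35l0 8 3 2 7-4 4-6"/></g>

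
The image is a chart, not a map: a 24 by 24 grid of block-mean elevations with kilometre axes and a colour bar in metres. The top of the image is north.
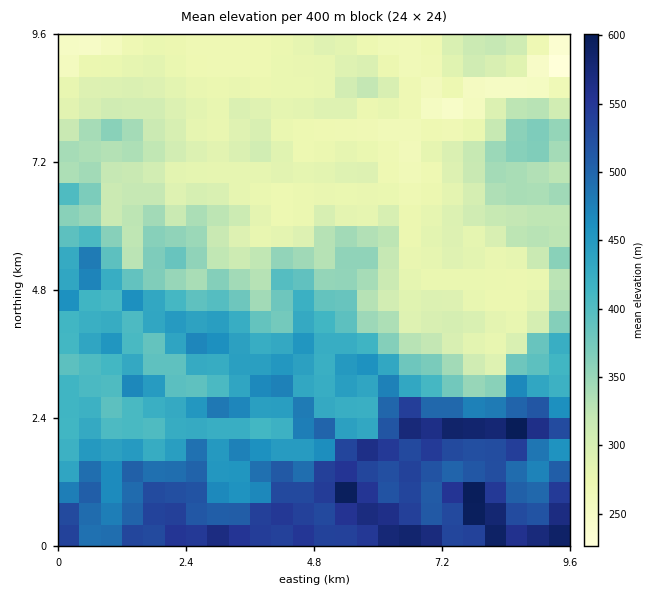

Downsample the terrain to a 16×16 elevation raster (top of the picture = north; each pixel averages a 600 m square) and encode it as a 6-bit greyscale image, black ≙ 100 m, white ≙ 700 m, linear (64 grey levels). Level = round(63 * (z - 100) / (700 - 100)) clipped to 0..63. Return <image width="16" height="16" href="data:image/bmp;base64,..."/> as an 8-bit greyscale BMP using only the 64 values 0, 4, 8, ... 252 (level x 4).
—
<image width="16" height="16" href="data:image/bmp;base64,Qk02BQAAAAAAADYEAAAoAAAAEAAAABAAAAABAAgAAAAAAAABAAATCwAAEwsAAAABAAAAAAAAAAAAAAEBAQACAgIAAwMDAAQEBAAFBQUABgYGAAcHBwAICAgACQkJAAoKCgALCwsADAwMAA0NDQAODg4ADw8PABAQEAAREREAEhISABMTEwAUFBQAFRUVABYWFgAXFxcAGBgYABkZGQAaGhoAGxsbABwcHAAdHR0AHh4eAB8fHwAgICAAISEhACIiIgAjIyMAJCQkACUlJQAmJiYAJycnACgoKAApKSkAKioqACsrKwAsLCwALS0tAC4uLgAvLy8AMDAwADExMQAyMjIAMzMzADQ0NAA1NTUANjY2ADc3NwA4ODgAOTk5ADo6OgA7OzsAPDw8AD09PQA+Pj4APz8/AEBAQABBQUEAQkJCAENDQwBEREQARUVFAEZGRgBHR0cASEhIAElJSQBKSkoAS0tLAExMTABNTU0ATk5OAE9PTwBQUFAAUVFRAFJSUgBTU1MAVFRUAFVVVQBWVlYAV1dXAFhYWABZWVkAWlpaAFtbWwBcXFwAXV1dAF5eXgBfX18AYGBgAGFhYQBiYmIAY2NjAGRkZABlZWUAZmZmAGdnZwBoaGgAaWlpAGpqagBra2sAbGxsAG1tbQBubm4Ab29vAHBwcABxcXEAcnJyAHNzcwB0dHQAdXV1AHZ2dgB3d3cAeHh4AHl5eQB6enoAe3t7AHx8fAB9fX0Afn5+AH9/fwCAgIAAgYGBAIKCggCDg4MAhISEAIWFhQCGhoYAh4eHAIiIiACJiYkAioqKAIuLiwCMjIwAjY2NAI6OjgCPj48AkJCQAJGRkQCSkpIAk5OTAJSUlACVlZUAlpaWAJeXlwCYmJgAmZmZAJqamgCbm5sAnJycAJ2dnQCenp4An5+fAKCgoAChoaEAoqKiAKOjowCkpKQApaWlAKampgCnp6cAqKioAKmpqQCqqqoAq6urAKysrACtra0Arq6uAK+vrwCwsLAAsbGxALKysgCzs7MAtLS0ALW1tQC2trYAt7e3ALi4uAC5ubkAurq6ALu7uwC8vLwAvb29AL6+vgC/v78AwMDAAMHBwQDCwsIAw8PDAMTExADFxcUAxsbGAMfHxwDIyMgAycnJAMrKygDLy8sAzMzMAM3NzQDOzs4Az8/PANDQ0ADR0dEA0tLSANPT0wDU1NQA1dXVANbW1gDX19cA2NjYANnZ2QDa2toA29vbANzc3ADd3d0A3t7eAN/f3wDg4OAA4eHhAOLi4gDj4+MA5OTkAOXl5QDm5uYA5+fnAOjo6ADp6ekA6urqAOvr6wDs7OwA7e3tAO7u7gDv7+8A8PDwAPHx8QDy8vIA8/PzAPT09AD19fUA9vb2APf39wD4+PgA+fn5APr6+gD7+/sA/Pz8AP39/QD+/v4A////ALCktLy4vLy8uLzIwLTMvMiooKy0qJyouMDEtLDExKi4lJyknKCUpKS0vLS0qKyknIiEhIiQjISUoJi4wMjEzLCEfIyIkJiUmIyIqKCUkKSYgICMeISIlJCIlIx0aFiAhIiUfIiYkISQhIBoXFRMWICMgJCIgHxshHxoVFBQTExckIxwcGRoaHhoaFhMTExIXIR4ZHBoVFBYZGRYTFBQXGR0YGRcYFhMSFBMUExUXGBkbGBcUExMTExMUEhIUGRkYGRoZFhQUFRISEhESFBgcGxUYFhUTFBQTFBISERAUGRgTFBQTEhISExMXFBESEhEQEBESExISEhMUExISFRYUDg="/>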